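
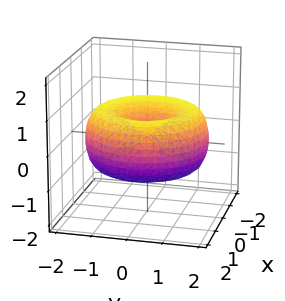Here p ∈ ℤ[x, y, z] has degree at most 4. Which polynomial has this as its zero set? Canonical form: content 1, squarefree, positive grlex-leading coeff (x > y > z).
1. Degree: the shape is more complex than any degree-3 surface, so deg p = 4.
2. Symmetry: the z-axis is an axis of rotation, so x and y enter only as x² + y².
3. Observable constraints: a circular section at z = 0 has radius between 1 and 2; one y-axis crossing is at y = 0; it crosses the z-axis at the gridline z = 0; it meets the x-axis at x = 0 (among the integer gridlines).
4. These observations pin down the coefficients.

x^4 + 2*x^2*y^2 + y^4 - 3*x^2 - 3*y^2 + 3*z^2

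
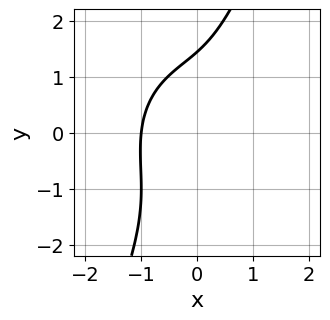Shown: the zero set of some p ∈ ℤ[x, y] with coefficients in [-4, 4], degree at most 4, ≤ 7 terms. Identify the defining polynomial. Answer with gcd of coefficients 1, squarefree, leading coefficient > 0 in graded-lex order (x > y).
1. Degree: no degree-2 curve has this shape, so deg p = 3.
2. Reading off the gridlines: it meets the x-axis at x = -1 (among the integer gridlines).
3. Together with the visible shape, these determine p as stated.

3*x^3 + 2*x*y^2 - y^3 + x*y + 3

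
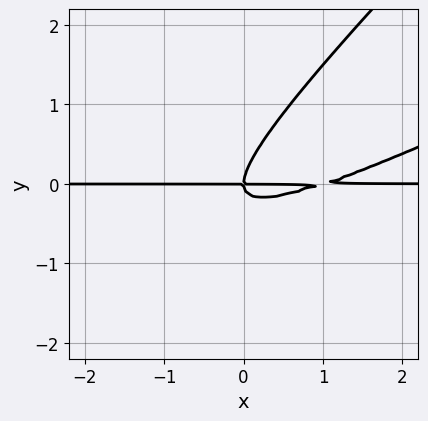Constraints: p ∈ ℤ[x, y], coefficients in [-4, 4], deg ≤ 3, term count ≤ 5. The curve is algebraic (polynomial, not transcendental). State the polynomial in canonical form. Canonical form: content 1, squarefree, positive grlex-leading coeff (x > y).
The degree is 3 — no degree-2 curve has this shape.
Observable constraints: the visible x-axis segment lies entirely on the curve; one y-axis crossing is at y = 0.
Matching integer coefficients to the picture gives p.

x^2*y - 3*x*y^2 + 2*y^3 - x*y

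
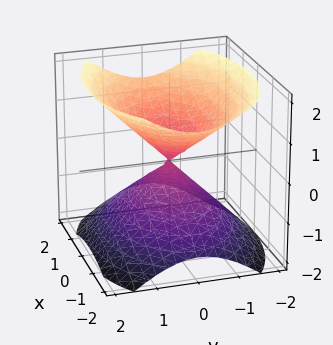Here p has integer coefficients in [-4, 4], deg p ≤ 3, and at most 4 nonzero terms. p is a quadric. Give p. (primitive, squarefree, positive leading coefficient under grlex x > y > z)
x^2 + 2*y^2 - 2*z^2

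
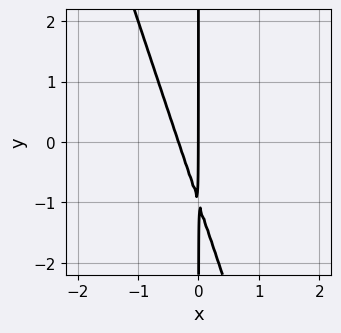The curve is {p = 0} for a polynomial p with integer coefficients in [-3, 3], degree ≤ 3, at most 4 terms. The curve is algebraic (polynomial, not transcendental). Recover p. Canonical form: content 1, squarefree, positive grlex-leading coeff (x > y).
3*x^2 + x*y + x

1. deg p = 2.
2. From the axis intercepts and sections: the visible y-axis segment lies entirely on the curve; one x-axis crossing is at x = 0.
3. Matching integer coefficients to the picture gives p.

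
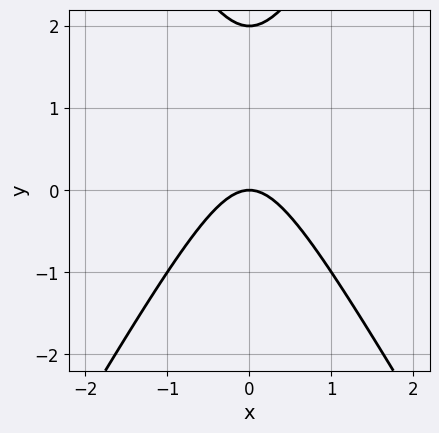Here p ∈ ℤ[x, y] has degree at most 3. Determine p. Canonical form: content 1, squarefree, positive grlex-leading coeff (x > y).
3*x^2 - y^2 + 2*y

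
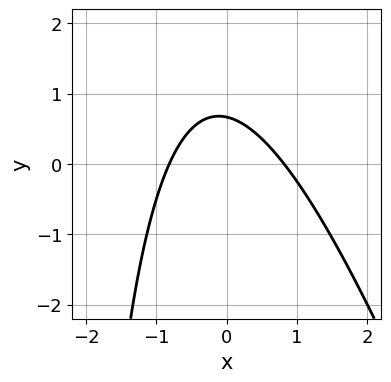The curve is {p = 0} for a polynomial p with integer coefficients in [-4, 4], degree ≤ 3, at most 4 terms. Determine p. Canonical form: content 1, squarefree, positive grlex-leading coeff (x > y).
(a) deg p = 2. A generic line meets the curve in up to 2 points.
(b) Putting this together gives p.

3*x^2 + x*y + 3*y - 2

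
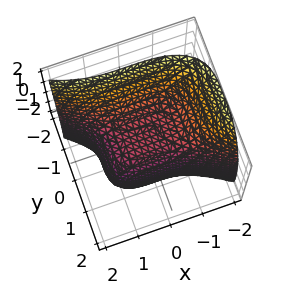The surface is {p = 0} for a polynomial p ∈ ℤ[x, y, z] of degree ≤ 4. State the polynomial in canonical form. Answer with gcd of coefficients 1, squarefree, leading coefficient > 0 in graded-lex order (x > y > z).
x^3 + 3*y^3 + z^2 + 3*z

1. deg p = 3. The shape is more complex than any degree-2 surface.
2. From the axis intercepts and sections: it crosses the x-axis at the gridline x = 0; it meets the z-axis at z = 0 (among the integer gridlines).
3. Putting this together gives p.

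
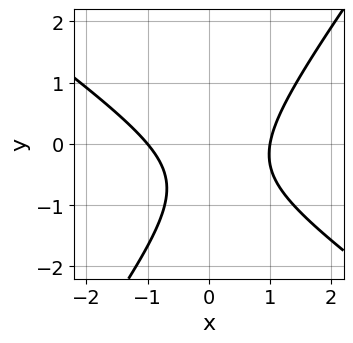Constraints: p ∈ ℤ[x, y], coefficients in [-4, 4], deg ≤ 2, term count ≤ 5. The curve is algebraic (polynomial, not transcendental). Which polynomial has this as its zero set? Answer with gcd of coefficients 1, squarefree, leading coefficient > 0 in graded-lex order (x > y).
3*x^2 + 2*x*y - 3*y^2 - 3*y - 3

1. Degree: a generic line meets the curve in up to 2 points, so deg p = 2.
2. From the visible intercepts: among the integer gridlines, it crosses the x-axis at x ∈ {-1, 1}; no y-intercept at any integer in the box.
3. The integer polynomial consistent with all of this is the stated p.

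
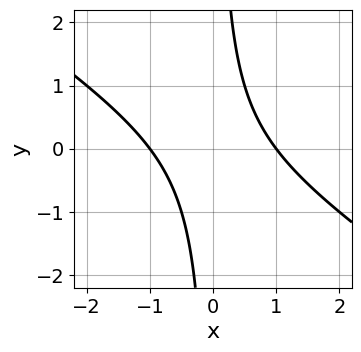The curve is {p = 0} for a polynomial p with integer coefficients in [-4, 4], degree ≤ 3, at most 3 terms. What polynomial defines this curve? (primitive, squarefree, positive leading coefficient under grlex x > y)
2*x^2 + 3*x*y - 2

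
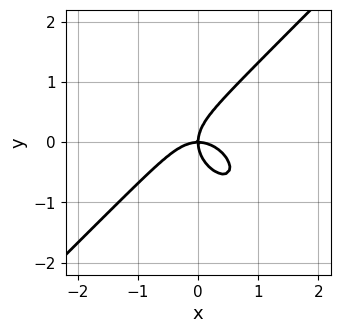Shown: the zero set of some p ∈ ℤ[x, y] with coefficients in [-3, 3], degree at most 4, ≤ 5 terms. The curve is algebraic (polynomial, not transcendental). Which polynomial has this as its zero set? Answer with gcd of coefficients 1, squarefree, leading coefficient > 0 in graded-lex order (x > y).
x^3 - y^3 + x*y

1. Degree: a generic line meets the curve in up to 3 points, so deg p = 3.
2. Checking where it meets the axes: it meets the x-axis at x = 0 (among the integer gridlines); it crosses the y-axis at the gridline y = 0.
3. These observations pin down the coefficients.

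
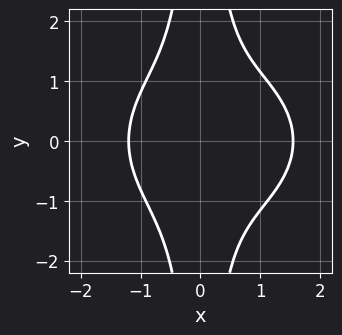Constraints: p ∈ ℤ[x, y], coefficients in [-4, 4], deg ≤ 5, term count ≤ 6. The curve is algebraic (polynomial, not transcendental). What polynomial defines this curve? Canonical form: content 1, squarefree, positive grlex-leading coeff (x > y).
2*x^4 + 3*x^2*y^2 - x^3 - 2*x^2 - 3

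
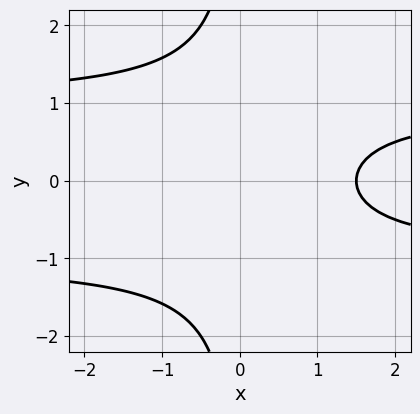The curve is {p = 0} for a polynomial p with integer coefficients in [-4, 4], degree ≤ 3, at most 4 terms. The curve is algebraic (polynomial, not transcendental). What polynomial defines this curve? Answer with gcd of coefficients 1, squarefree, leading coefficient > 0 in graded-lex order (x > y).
2*x*y^2 - 2*x + 3

(a) deg p = 3. A generic line meets the curve in up to 3 points.
(b) Symmetries: it's symmetric under y → −y, forcing even powers of y.
(c) Observable constraints: the curve avoids every integer y-axis point in the box.
(d) Putting this together gives p.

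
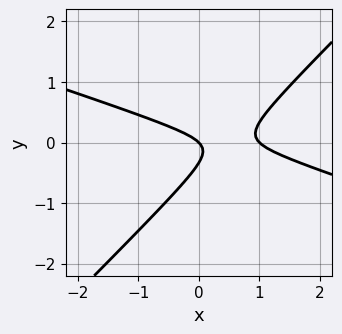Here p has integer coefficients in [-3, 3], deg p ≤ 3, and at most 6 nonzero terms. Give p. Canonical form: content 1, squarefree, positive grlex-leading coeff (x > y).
x^2 + 2*x*y - 3*y^2 - x - y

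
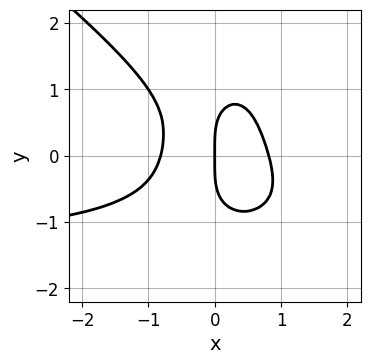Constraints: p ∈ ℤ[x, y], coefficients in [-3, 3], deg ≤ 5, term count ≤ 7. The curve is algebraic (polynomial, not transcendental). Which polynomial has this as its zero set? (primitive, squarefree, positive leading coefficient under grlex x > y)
2*x^3*y + 2*x^2*y^2 + y^4 + 3*x^3 - 2*x

1. Degree: a generic line meets the curve in up to 4 points, so deg p = 4.
2. From the axis intercepts and sections: it crosses the y-axis at the gridline y = 0; it crosses the x-axis at the gridline x = 0.
3. Putting this together gives p.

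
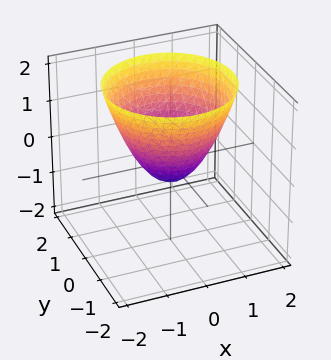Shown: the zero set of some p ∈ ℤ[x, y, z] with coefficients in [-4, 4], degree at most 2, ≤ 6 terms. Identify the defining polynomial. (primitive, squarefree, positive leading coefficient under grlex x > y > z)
First, the degree is 2 — a generic line meets the surface in up to 2 points.
Next, by symmetry, every cross-section ⟂ z is a circle, so x, y appear only via x² + y².
Next, against the integer gridlines: a circular section at z = 2 has radius between 1 and 2.
Finally, assembling these constraints gives the stated polynomial.

2*x^2 + 2*y^2 - 2*z - 1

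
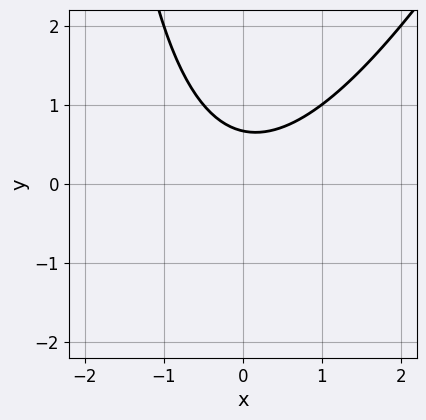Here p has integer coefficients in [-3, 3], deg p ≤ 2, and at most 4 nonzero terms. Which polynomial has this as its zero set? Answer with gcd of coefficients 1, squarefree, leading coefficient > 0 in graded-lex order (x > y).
(a) deg p = 2.
(b) Checking where it meets the axes: no x-intercept at any integer in the box.
(c) Putting this together gives p.

2*x^2 - x*y - 3*y + 2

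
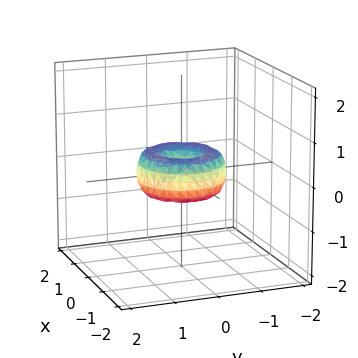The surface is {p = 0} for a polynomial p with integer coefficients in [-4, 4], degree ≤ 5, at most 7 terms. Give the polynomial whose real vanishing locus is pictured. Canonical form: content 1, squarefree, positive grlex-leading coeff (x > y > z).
x^4 + 2*x^2*y^2 + y^4 - x^2 - y^2 + z^2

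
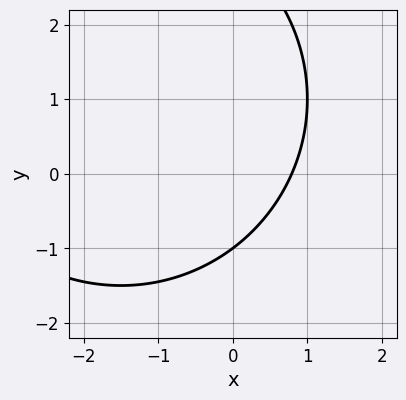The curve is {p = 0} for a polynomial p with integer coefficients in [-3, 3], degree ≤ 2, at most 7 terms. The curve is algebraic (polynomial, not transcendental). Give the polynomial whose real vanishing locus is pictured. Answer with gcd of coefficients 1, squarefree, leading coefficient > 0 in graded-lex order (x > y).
x^2 + y^2 + 3*x - 2*y - 3

First, the degree is 2 — a generic line meets the curve in up to 2 points.
Next, from the visible intercepts: one y-axis crossing is at y = -1.
Finally, solving for integer coefficients yields p as stated.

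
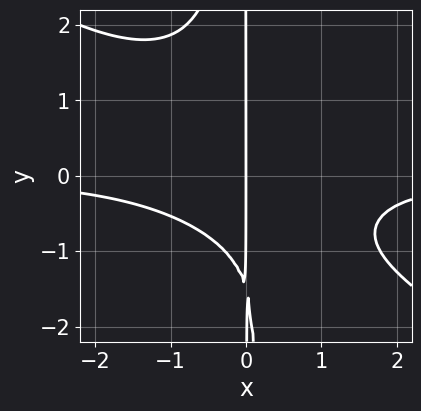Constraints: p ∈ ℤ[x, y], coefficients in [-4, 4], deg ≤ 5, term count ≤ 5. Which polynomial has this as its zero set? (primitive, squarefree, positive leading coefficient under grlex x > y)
First, degree: a generic line meets the curve in up to 4 points, so deg p = 4.
Then, observable constraints: the visible y-axis segment lies entirely on the curve; it crosses the x-axis at the gridline x = 0.
Finally, solving for integer coefficients yields p as stated.

2*x^3*y + 3*x^2*y^2 + 2*x*y + 3*x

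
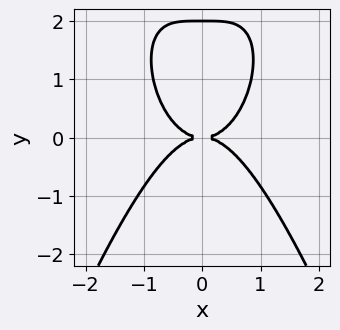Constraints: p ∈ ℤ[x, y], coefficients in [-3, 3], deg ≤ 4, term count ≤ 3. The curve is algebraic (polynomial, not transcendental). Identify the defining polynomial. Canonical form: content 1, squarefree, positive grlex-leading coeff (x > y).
2*x^4 + y^3 - 2*y^2

deg p = 4. A generic line meets the curve in up to 4 points.
Symmetries: mirror symmetry x ↦ −x ⇒ only even powers of x.
Against the integer gridlines: one x-axis crossing is at x = 0; the y-axis gridline crossings are at y ∈ {0, 2}.
Putting this together gives p.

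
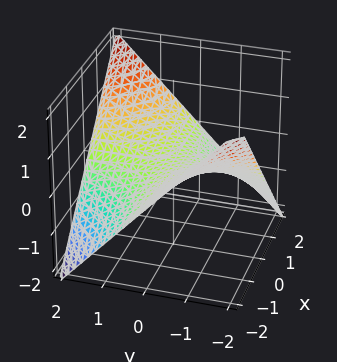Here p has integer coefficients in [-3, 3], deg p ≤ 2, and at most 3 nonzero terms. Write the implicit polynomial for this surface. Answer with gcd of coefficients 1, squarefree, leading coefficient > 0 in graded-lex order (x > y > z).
deg p = 2.
Reading off the gridlines: every point of the y-axis in the box is on the surface; every point of the x-axis in the box is on the surface; one z-axis crossing is at z = 0.
Solving for integer coefficients yields p as stated.

x*y - 2*z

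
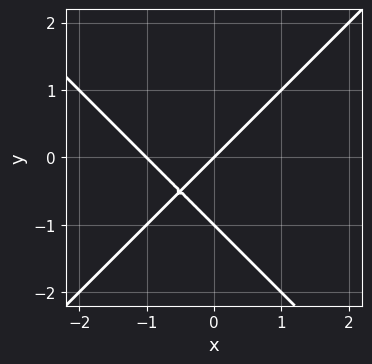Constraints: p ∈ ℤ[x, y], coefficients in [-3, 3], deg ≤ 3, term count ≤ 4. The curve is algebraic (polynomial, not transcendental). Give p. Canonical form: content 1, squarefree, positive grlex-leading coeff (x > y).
x^2 - y^2 + x - y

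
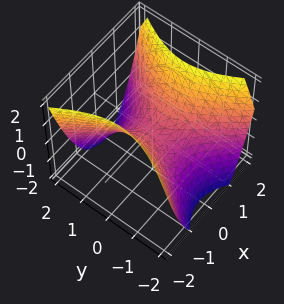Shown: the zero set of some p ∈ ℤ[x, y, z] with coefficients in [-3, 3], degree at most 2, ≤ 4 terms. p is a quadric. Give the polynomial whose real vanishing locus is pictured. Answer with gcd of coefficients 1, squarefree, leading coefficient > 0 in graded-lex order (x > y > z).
3*x^2 - 2*y^2 - 3*z

(a) Degree: a hyperbolic paraboloid; a quadric, so deg p = 2.
(b) Symmetries: it's symmetric under y → −y, forcing even powers of y; it's symmetric under x → −x, forcing even powers of x.
(c) Checking where it meets the axes: one x-axis crossing is at x = 0; it crosses the z-axis at the gridline z = 0.
(d) Matching integer coefficients to the picture gives p.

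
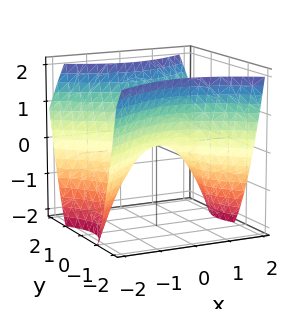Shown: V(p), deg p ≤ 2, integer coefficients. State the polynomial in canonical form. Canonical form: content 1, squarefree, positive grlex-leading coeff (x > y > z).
(a) Degree: a saddle surface; a quadric, so deg p = 2.
(b) Symmetries: the x ↦ −x reflection is a symmetry, so x appears only in even powers; mirror symmetry y ↦ −y ⇒ only even powers of y.
(c) Checking where it meets the axes: it meets the z-axis at z = 0 (among the integer gridlines); it meets the x-axis at x = 0 (among the integer gridlines).
(d) Matching integer coefficients to the picture gives p.

2*x^2 - 3*y^2 + 3*z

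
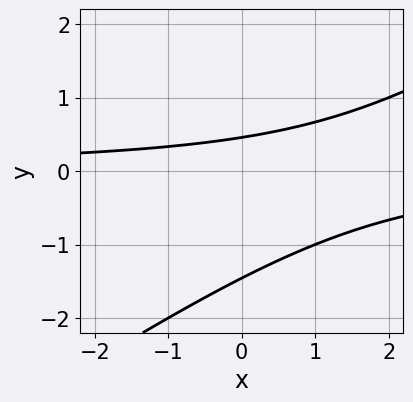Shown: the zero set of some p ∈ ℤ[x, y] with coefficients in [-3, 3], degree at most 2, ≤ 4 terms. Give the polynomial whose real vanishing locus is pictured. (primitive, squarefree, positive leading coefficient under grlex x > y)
2*x*y - 3*y^2 - 3*y + 2

deg p = 2. No degree-1 curve has this shape.
Reading off the gridlines: it misses every integer gridline on the x-axis.
The integer polynomial consistent with all of this is the stated p.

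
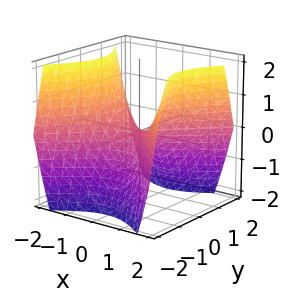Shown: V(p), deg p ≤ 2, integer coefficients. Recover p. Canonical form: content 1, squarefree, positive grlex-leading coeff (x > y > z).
x^2 - y^2 - z

First, the degree is 2 — a saddle surface; a quadric.
Next, symmetries: mirror symmetry y ↦ −y ⇒ only even powers of y; the x ↦ −x reflection is a symmetry, so x appears only in even powers.
Next, observable constraints: it meets the z-axis at z = 0 (among the integer gridlines); it crosses the y-axis at the gridline y = 0; it crosses the x-axis at the gridline x = 0.
Finally, together with the visible shape, these determine p as stated.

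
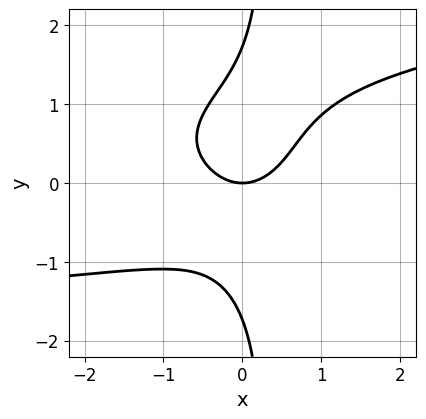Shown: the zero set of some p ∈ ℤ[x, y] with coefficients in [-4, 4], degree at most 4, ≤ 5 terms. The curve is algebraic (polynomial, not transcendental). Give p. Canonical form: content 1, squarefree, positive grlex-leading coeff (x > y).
The degree is 4 — a generic line meets the curve in up to 4 points.
Against the integer gridlines: one x-axis crossing is at x = 0; it meets the y-axis at y = 0 (among the integer gridlines).
Together with the visible shape, these determine p as stated.

3*x*y^3 - x^2*y - y^3 - 3*x^2 + 3*y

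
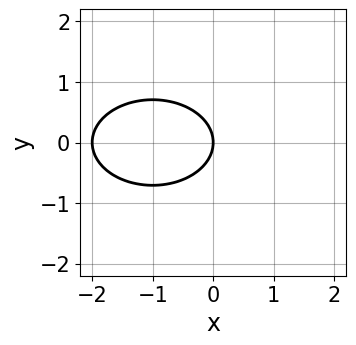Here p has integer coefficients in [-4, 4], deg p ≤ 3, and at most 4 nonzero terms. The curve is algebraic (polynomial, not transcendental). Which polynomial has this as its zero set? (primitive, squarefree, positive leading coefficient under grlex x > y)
x^2 + 2*y^2 + 2*x

(a) The degree is 2 — no degree-1 curve has this shape.
(b) Symmetries: mirror symmetry y ↦ −y ⇒ only even powers of y.
(c) Observable constraints: the x-axis gridline crossings are at x ∈ {-2, 0}; one y-axis crossing is at y = 0.
(d) Solving for integer coefficients yields p as stated.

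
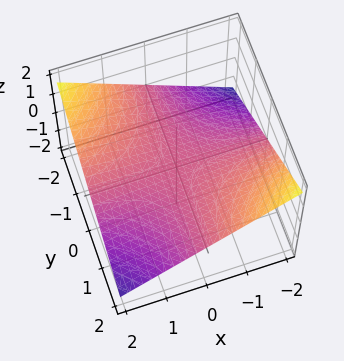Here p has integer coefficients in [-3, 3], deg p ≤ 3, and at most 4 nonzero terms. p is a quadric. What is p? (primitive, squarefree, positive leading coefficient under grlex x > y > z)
x*y + 3*z

The degree is 2 — a saddle surface; a quadric.
Against the integer gridlines: every point of the y-axis in the box is on the surface; every point of the x-axis in the box is on the surface; one z-axis crossing is at z = 0.
The integer polynomial consistent with all of this is the stated p.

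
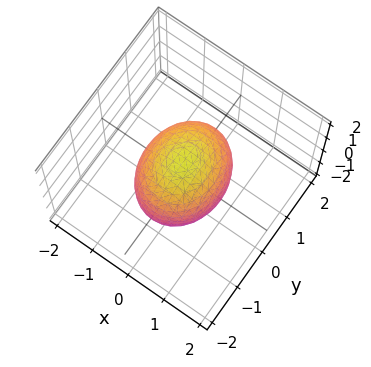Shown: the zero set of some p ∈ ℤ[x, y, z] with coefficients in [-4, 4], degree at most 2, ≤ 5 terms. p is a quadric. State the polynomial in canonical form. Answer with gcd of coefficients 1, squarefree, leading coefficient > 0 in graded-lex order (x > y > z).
First, deg p = 2. Bounded and convex; a quadric.
Then, symmetries: mirror symmetry x ↦ −x ⇒ only even powers of x; mirror symmetry z ↦ −z ⇒ only even powers of z; mirror symmetry y ↦ −y ⇒ only even powers of y.
Then, reading off the gridlines: among the integer gridlines, it crosses the x-axis at x ∈ {-1, 1}.
Finally, matching integer coefficients to the picture gives p.

3*x^2 + 2*y^2 + 2*z^2 - 3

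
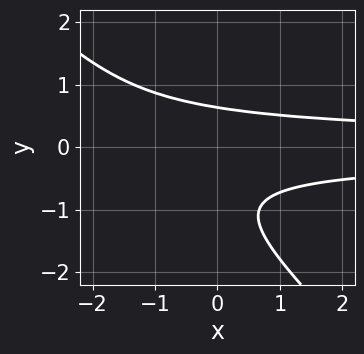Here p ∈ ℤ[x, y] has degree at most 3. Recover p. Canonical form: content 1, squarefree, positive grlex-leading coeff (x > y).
First, deg p = 3. A generic line meets the curve in up to 3 points.
Then, from the axis intercepts and sections: the curve avoids every integer x-axis point in the box.
Finally, matching integer coefficients to the picture gives p.

3*x*y^2 + 3*y^3 + 3*y^2 - 2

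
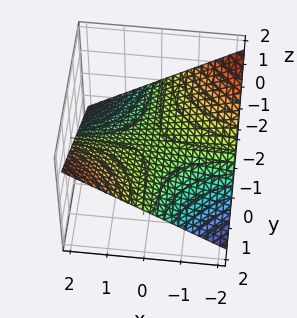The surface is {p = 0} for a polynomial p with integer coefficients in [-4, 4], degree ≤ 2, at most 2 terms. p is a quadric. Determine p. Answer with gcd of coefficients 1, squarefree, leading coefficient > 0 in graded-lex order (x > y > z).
First, degree: a hyperbolic paraboloid; a quadric, so deg p = 2.
Next, checking where it meets the axes: it meets the z-axis at z = 0 (among the integer gridlines); the visible x-axis segment lies entirely on the surface; the visible y-axis segment lies entirely on the surface.
Finally, solving for integer coefficients yields p as stated.

x*y - 3*z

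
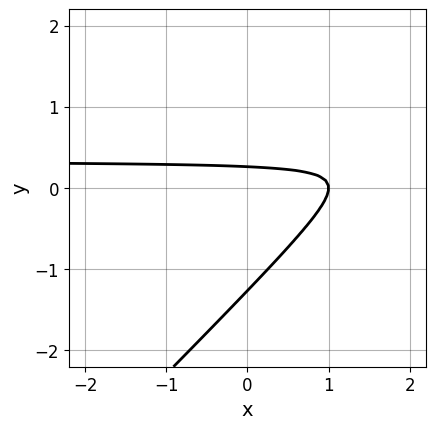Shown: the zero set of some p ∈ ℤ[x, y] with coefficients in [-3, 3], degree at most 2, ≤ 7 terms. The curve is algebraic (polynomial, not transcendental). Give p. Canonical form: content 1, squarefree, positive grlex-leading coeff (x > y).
1. Degree: the shape is more complex than any degree-1 curve, so deg p = 2.
2. Observable constraints: it meets the x-axis at x = 1 (among the integer gridlines).
3. Putting this together gives p.

3*x*y - 3*y^2 - x - 3*y + 1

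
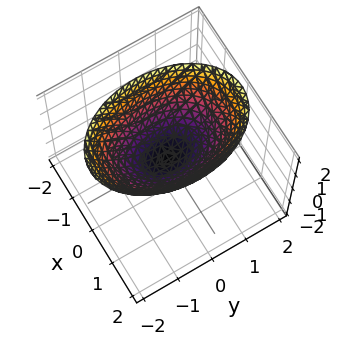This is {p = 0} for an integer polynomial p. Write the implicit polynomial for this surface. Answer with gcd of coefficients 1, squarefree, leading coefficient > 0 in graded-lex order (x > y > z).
2*x^2 + y^2 - 2*z

1. Degree: a paraboloid; a quadric, so deg p = 2.
2. Symmetries: the x ↦ −x reflection is a symmetry, so x appears only in even powers; mirror symmetry y ↦ −y ⇒ only even powers of y.
3. Against the integer gridlines: it crosses the x-axis at the gridline x = 0; it meets the z-axis at z = 0 (among the integer gridlines); one y-axis crossing is at y = 0.
4. Together with the visible shape, these determine p as stated.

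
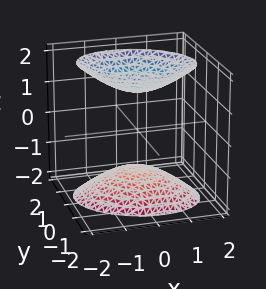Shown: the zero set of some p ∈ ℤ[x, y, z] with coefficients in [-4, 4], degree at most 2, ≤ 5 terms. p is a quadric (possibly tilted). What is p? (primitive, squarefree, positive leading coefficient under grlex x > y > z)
First, there are 2 components. They look like related sheets of one shape, so recover p as a whole.
Next, the degree is 2 — no degree-1 surface has this shape.
Then, against the integer gridlines: no y-intercept at any integer in the box; it misses every integer gridline on the x-axis.
Finally, these observations pin down the coefficients.

2*x^2 + x*y + 3*y^2 - 2*z^2 + 3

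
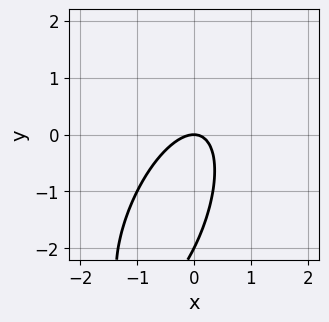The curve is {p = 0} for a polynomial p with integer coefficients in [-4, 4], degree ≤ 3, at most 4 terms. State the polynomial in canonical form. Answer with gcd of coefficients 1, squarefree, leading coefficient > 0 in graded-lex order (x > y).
First, the degree is 2 — no degree-1 curve has this shape.
Then, reading off the gridlines: it meets the x-axis at x = 0 (among the integer gridlines); among the integer gridlines, it crosses the y-axis at y ∈ {-2, 0}.
Finally, solving for integer coefficients yields p as stated.

3*x^2 - 2*x*y + y^2 + 2*y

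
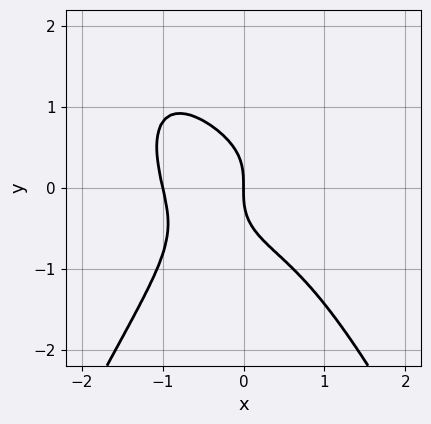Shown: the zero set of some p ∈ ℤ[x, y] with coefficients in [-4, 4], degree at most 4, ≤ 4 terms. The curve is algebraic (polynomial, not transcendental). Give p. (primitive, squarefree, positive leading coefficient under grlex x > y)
(a) The degree is 4 — a generic line meets the curve in up to 4 points.
(b) From the axis intercepts and sections: it crosses the y-axis at the gridline y = 0; among the integer gridlines, it crosses the x-axis at x ∈ {-1, 0}.
(c) Together with the visible shape, these determine p as stated.

3*x^4 - 2*x^2*y + 3*y^3 + 3*x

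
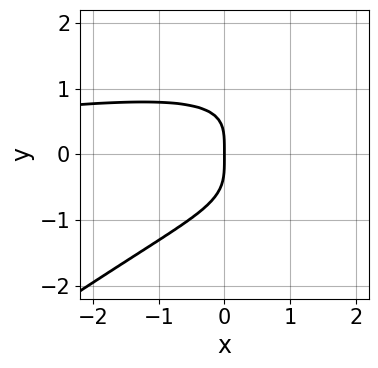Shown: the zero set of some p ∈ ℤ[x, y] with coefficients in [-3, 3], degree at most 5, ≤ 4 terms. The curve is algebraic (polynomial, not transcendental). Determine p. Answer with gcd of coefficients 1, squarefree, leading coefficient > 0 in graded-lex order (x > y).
2*x*y^3 - 3*y^4 - x^2*y - 3*x

Degree: the shape is more complex than any degree-3 curve, so deg p = 4.
Reading off the gridlines: it meets the x-axis at x = 0 (among the integer gridlines); it crosses the y-axis at the gridline y = 0.
Solving for integer coefficients yields p as stated.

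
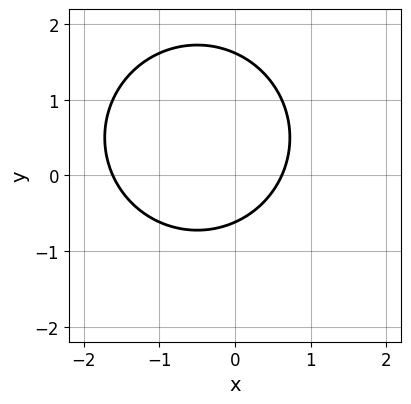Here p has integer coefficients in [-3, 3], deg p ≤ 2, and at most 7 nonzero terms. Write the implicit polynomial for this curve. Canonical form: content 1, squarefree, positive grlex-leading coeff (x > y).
x^2 + y^2 + x - y - 1

Degree: the shape is more complex than any degree-1 curve, so deg p = 2.
Putting this together gives p.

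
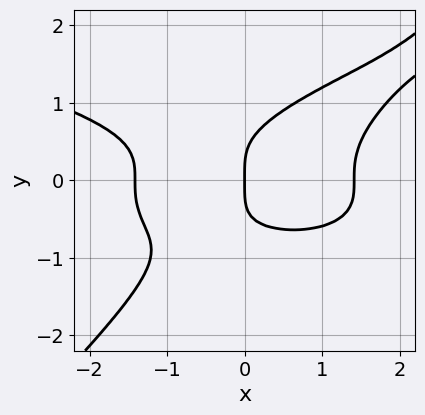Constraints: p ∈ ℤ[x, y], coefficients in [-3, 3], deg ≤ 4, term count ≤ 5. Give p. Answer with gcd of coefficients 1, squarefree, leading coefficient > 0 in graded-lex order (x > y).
First, degree: a generic line meets the curve in up to 4 points, so deg p = 4.
Then, from the axis intercepts and sections: it crosses the x-axis at the gridline x = 0; one y-axis crossing is at y = 0.
Finally, these observations pin down the coefficients.

3*x*y^3 - 3*y^4 - x^3 + 2*x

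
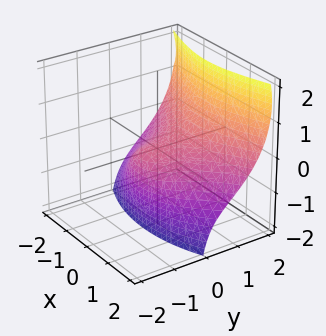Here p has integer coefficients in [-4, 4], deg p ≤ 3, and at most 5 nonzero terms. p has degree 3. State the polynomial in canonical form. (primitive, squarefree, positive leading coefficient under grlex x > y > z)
y^3 + y*z^2 - x^2 - 2*y*z - 2*z

First, deg p = 3.
Next, checking where it meets the axes: it meets the z-axis at z = 0 (among the integer gridlines); it meets the x-axis at x = 0 (among the integer gridlines); it crosses the y-axis at the gridline y = 0.
Finally, solving for integer coefficients yields p as stated.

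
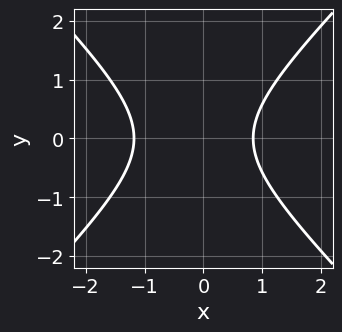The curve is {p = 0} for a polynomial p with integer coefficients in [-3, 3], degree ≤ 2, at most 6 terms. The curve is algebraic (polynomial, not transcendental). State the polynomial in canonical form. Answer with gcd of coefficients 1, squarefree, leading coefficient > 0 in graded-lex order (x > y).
First, degree: no degree-1 curve has this shape, so deg p = 2.
Then, symmetries: the y ↦ −y reflection is a symmetry, so y appears only in even powers.
Then, against the integer gridlines: the curve avoids every integer y-axis point in the box.
Finally, putting this together gives p.

3*x^2 - 3*y^2 + x - 3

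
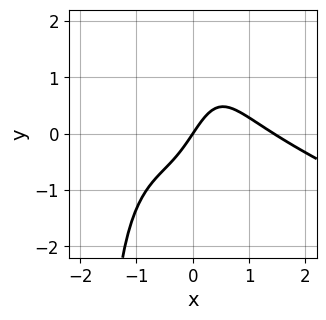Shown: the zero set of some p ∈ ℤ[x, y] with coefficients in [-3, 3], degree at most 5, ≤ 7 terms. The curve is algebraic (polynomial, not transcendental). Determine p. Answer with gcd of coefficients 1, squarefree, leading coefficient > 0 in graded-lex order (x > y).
(a) deg p = 4. A generic line meets the curve in up to 4 points.
(b) Reading off the gridlines: it meets the y-axis at y = 0 (among the integer gridlines); it crosses the x-axis at the gridline x = 0.
(c) Fitting integer coefficients to these (and the overall shape) gives p.

x^4 + 2*x^3*y + 3*x^2*y - 3*x + 2*y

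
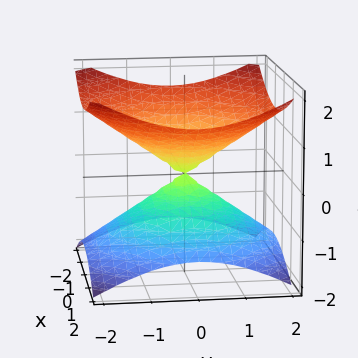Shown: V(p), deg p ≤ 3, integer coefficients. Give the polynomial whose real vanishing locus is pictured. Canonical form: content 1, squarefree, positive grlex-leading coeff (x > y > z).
x^2 + y^2 - 2*z^2

First, the degree is 2 — two nappes meeting at a single point; a quadric.
Then, symmetries: the z-axis is an axis of rotation, so x and y enter only as x² + y²; the z ↦ −z reflection is a symmetry, so z appears only in even powers.
Then, observable constraints: one y-axis crossing is at y = 0; a circular section at z = 1 has radius between 1 and 2.
Finally, solving for integer coefficients yields p as stated.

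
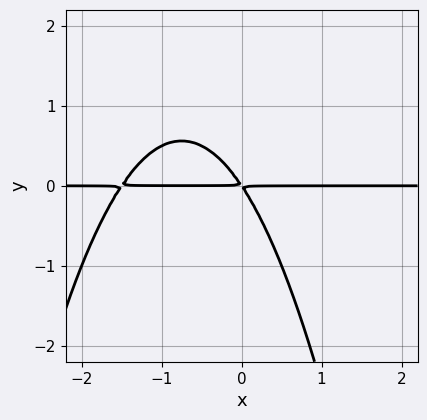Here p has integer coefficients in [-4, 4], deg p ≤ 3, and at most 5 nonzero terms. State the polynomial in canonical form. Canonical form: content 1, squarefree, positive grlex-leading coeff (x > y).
2*x^2*y + 3*x*y + 2*y^2

First, the degree is 3 — a generic line meets the curve in up to 3 points.
Then, from the visible intercepts: the visible x-axis segment lies entirely on the curve.
Finally, fitting integer coefficients to these (and the overall shape) gives p.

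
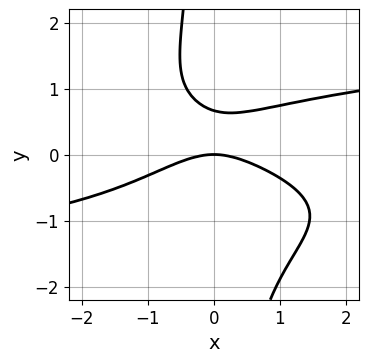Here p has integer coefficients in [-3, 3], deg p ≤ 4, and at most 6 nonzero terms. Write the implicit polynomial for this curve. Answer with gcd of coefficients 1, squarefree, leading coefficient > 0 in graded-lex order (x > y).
2*x*y^3 - x^2 + 3*y^2 - 2*y

Degree: the shape is more complex than any degree-3 curve, so deg p = 4.
From the visible intercepts: it meets the x-axis at x = 0 (among the integer gridlines); it crosses the y-axis at the gridline y = 0.
These observations pin down the coefficients.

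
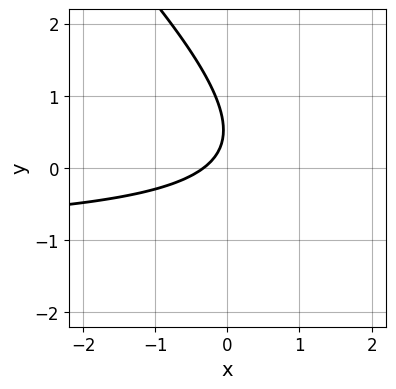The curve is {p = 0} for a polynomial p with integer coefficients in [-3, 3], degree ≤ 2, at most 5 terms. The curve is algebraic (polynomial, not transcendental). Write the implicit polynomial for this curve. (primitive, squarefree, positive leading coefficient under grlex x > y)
The degree is 2 — a generic line meets the curve in up to 2 points.
Observable constraints: it misses every integer gridline on the y-axis.
Together with the visible shape, these determine p as stated.

3*x*y + 3*y^2 + 3*x - 3*y + 1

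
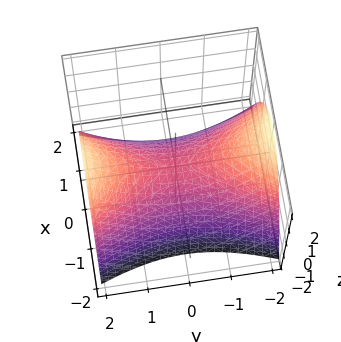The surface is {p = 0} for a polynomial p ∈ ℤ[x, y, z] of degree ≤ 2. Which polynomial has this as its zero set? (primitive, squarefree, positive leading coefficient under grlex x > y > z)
3*x^2 - y^2 + 3*z

1. The degree is 2 — a saddle surface; a quadric.
2. Symmetries: it's symmetric under x → −x, forcing even powers of x; it's symmetric under y → −y, forcing even powers of y.
3. Checking where it meets the axes: it crosses the y-axis at the gridline y = 0; it meets the z-axis at z = 0 (among the integer gridlines); it crosses the x-axis at the gridline x = 0.
4. The integer polynomial consistent with all of this is the stated p.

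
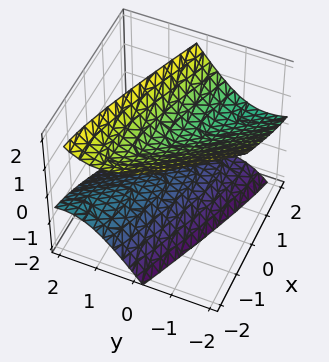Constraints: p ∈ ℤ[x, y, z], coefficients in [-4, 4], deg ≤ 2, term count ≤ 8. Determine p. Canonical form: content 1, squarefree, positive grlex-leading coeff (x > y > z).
x^2 + 3*x*y + 2*y^2 + 2*y*z - 2*z^2 + 2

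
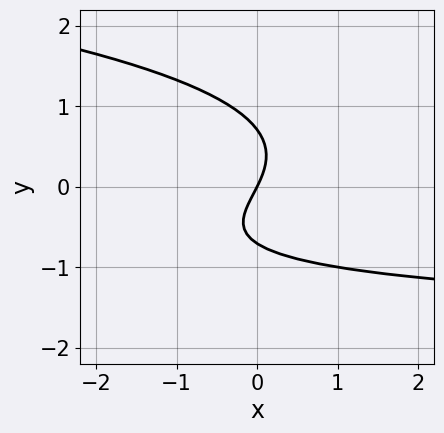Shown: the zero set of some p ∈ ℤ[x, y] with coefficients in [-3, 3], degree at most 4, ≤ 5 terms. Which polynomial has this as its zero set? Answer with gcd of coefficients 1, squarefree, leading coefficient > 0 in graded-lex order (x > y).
2*y^3 + x*y + 2*x - y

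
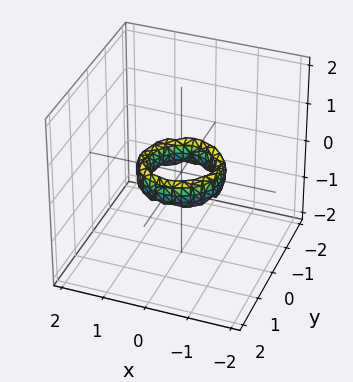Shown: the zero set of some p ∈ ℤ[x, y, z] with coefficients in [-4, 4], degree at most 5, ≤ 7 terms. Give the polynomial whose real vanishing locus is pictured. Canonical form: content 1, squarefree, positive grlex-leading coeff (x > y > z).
2*x^4 + 4*x^2*y^2 + 2*y^4 - 3*x^2 - 3*y^2 + z^2 + 1

First, degree: no degree-3 surface has this shape, so deg p = 4.
Then, by symmetry, the z-axis is an axis of rotation, so x and y enter only as x² + y².
Then, against the integer gridlines: the x-axis gridline crossings are at x ∈ {-1, 1}; a circular section at z = 0 has radius between 0 and 1; the y-axis gridline crossings are at y ∈ {-1, 1}.
Finally, assembling these constraints gives the stated polynomial.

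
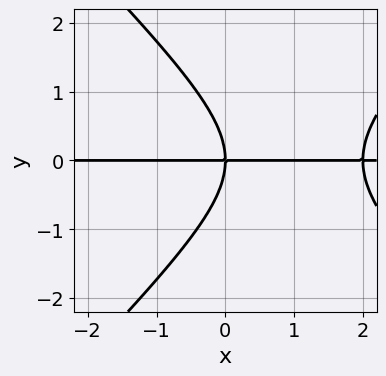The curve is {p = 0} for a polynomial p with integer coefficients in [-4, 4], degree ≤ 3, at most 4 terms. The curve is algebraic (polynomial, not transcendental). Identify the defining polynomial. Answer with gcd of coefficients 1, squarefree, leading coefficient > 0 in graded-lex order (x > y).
(a) Degree: the shape is more complex than any degree-2 curve, so deg p = 3.
(b) From the axis intercepts and sections: it crosses the y-axis at the gridline y = 0; the visible x-axis segment lies entirely on the curve.
(c) Matching integer coefficients to the picture gives p.

x^2*y - y^3 - 2*x*y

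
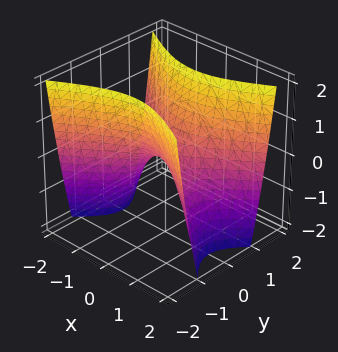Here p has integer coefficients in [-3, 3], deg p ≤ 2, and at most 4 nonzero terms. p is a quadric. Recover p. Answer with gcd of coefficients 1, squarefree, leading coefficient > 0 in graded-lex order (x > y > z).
(a) deg p = 2. A saddle surface; a quadric.
(b) Symmetries: the y ↦ −y reflection is a symmetry, so y appears only in even powers; the x ↦ −x reflection is a symmetry, so x appears only in even powers.
(c) Observable constraints: one x-axis crossing is at x = 0; it crosses the z-axis at the gridline z = 0.
(d) Solving for integer coefficients yields p as stated.

x^2 - 2*y^2 + z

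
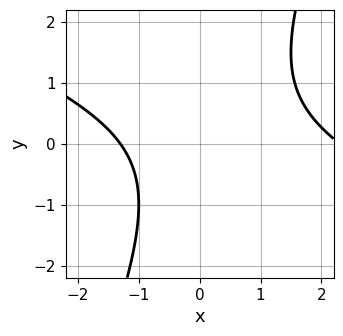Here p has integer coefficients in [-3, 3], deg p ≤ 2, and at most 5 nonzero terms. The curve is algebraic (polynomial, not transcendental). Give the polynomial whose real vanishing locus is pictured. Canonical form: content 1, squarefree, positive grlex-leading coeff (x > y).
x^2 + 2*x*y - y^2 - x - 3

First, degree: the shape is more complex than any degree-1 curve, so deg p = 2.
Then, against the integer gridlines: the curve avoids every integer y-axis point in the box.
Finally, the integer polynomial consistent with all of this is the stated p.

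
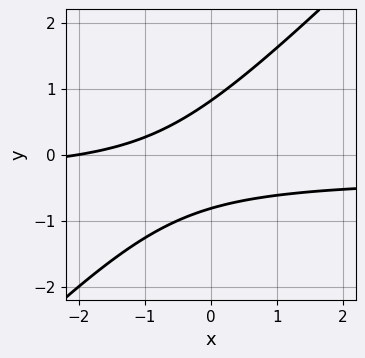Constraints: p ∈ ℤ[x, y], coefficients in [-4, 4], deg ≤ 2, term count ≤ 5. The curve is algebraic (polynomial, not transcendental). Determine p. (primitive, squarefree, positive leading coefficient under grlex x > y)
3*x*y - 3*y^2 + x + 2

(a) Degree: no degree-1 curve has this shape, so deg p = 2.
(b) Observable constraints: it crosses the x-axis at the gridline x = -2.
(c) Assembling these constraints gives the stated polynomial.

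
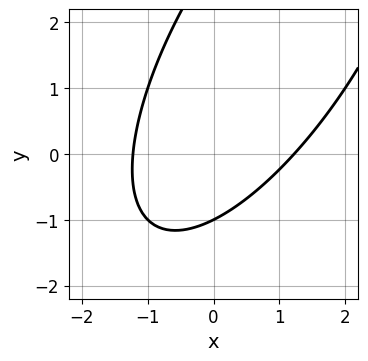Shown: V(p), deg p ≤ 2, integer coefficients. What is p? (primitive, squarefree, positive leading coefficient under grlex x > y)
(a) Degree: no degree-1 curve has this shape, so deg p = 2.
(b) Reading off the gridlines: it meets the y-axis at y = -1 (among the integer gridlines).
(c) Together with the visible shape, these determine p as stated.

2*x^2 - 2*x*y + y^2 - 2*y - 3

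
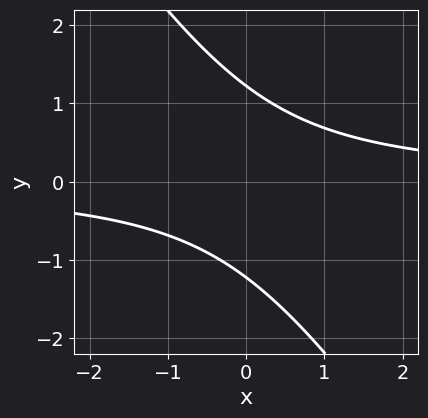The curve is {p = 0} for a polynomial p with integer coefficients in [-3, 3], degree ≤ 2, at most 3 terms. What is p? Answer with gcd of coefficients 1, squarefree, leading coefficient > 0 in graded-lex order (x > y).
3*x*y + 2*y^2 - 3

1. deg p = 2.
2. Reading off the gridlines: no x-intercept at any integer in the box.
3. Together with the visible shape, these determine p as stated.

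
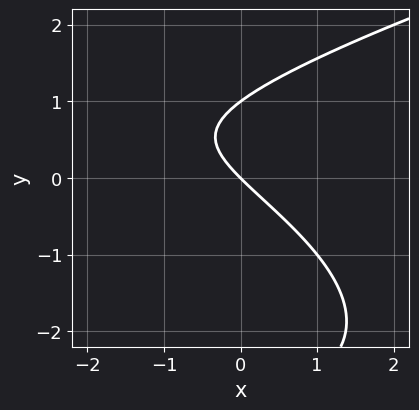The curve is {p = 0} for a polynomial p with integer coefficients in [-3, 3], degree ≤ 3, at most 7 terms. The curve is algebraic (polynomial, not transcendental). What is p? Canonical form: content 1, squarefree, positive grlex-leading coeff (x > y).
y^3 - x^2 + 2*y^2 - 3*x - 3*y

(a) deg p = 3.
(b) From the axis intercepts and sections: the y-axis gridline crossings are at y ∈ {0, 1}; it crosses the x-axis at the gridline x = 0.
(c) Fitting integer coefficients to these (and the overall shape) gives p.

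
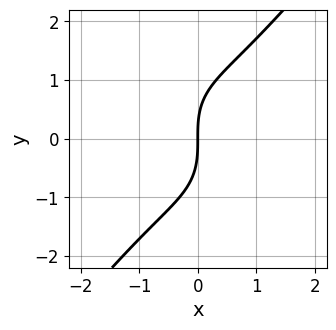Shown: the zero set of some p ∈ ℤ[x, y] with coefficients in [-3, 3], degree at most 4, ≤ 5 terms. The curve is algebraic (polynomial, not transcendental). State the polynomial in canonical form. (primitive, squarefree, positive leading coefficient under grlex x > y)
2*x^3 - y^3 + 3*x

Degree: no degree-2 curve has this shape, so deg p = 3.
From the axis intercepts and sections: it meets the x-axis at x = 0 (among the integer gridlines); it meets the y-axis at y = 0 (among the integer gridlines).
Putting this together gives p.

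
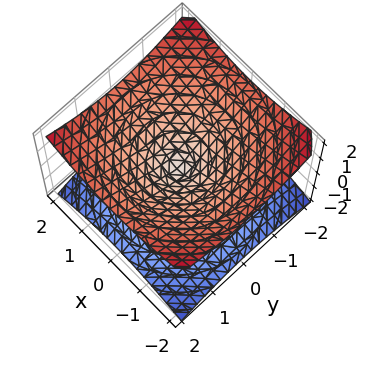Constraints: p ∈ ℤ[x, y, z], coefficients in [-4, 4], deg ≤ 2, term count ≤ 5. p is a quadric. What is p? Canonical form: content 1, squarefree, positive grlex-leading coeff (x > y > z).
x^2 + y^2 - 2*z^2

First, the degree is 2 — a double cone through the origin; a quadric.
Then, symmetry: the z-axis is an axis of rotation, so x and y enter only as x² + y²; the z ↦ −z reflection is a symmetry, so z appears only in even powers.
Next, from the visible intercepts: it meets the z-axis at z = 0 (among the integer gridlines); a circular section at z = 1 has radius between 1 and 2; it meets the y-axis at y = 0 (among the integer gridlines).
Finally, solving for integer coefficients yields p as stated.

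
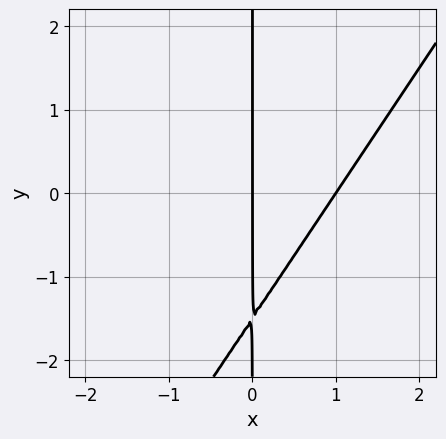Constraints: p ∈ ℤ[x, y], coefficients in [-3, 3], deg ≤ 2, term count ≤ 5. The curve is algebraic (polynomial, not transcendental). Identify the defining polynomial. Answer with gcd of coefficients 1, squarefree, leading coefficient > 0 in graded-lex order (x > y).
Degree: the shape is more complex than any degree-1 curve, so deg p = 2.
Checking where it meets the axes: among the integer gridlines, it crosses the x-axis at x ∈ {0, 1}; every point of the y-axis in the box is on the curve.
Together with the visible shape, these determine p as stated.

3*x^2 - 2*x*y - 3*x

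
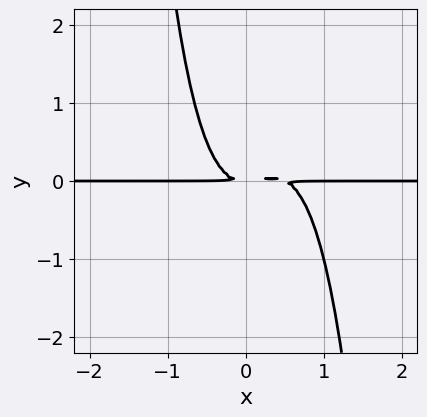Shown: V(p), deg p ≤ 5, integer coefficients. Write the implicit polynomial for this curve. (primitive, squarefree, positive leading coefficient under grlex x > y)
2*x^3*y - x^2*y + y^2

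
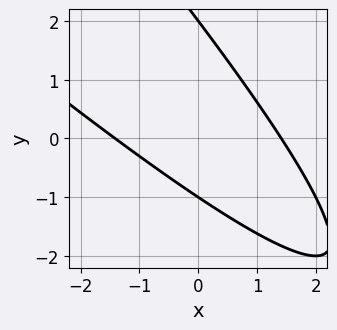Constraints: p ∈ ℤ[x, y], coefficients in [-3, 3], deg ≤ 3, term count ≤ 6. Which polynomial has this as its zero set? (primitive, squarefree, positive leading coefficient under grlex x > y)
First, deg p = 2. A generic line meets the curve in up to 2 points.
Then, reading off the gridlines: among the integer gridlines, it crosses the y-axis at y ∈ {-1, 2}.
Finally, matching integer coefficients to the picture gives p.

x^2 + 2*x*y + y^2 - y - 2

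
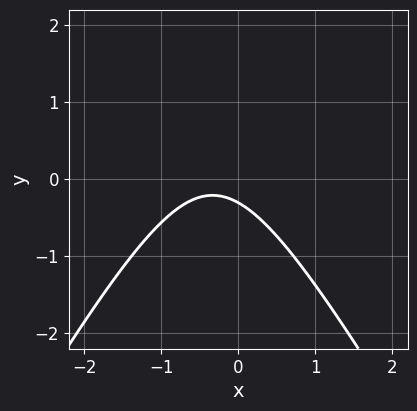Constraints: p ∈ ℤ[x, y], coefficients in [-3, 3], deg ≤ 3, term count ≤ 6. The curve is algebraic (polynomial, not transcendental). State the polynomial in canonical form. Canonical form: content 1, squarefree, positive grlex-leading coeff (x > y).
3*x^2 - y^2 + 2*x + 3*y + 1

1. Degree: the shape is more complex than any degree-1 curve, so deg p = 2.
2. Reading off the gridlines: it misses every integer gridline on the x-axis.
3. Fitting integer coefficients to these (and the overall shape) gives p.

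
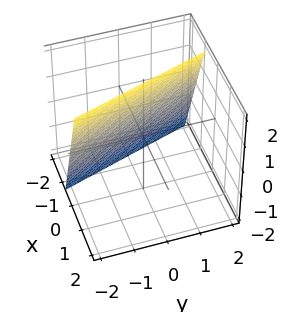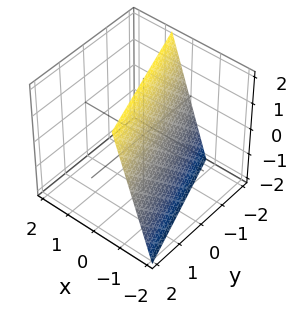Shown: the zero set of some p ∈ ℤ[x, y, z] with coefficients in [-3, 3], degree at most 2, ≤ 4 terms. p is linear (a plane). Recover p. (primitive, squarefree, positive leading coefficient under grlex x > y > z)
3*x + y - z + 2

(a) deg p = 1. Every cross-section is a straight line — this is a plane.
(b) Reading off the gridlines: it meets the y-axis at y = -2 (among the integer gridlines); one z-axis crossing is at z = 2.
(c) Putting this together gives p.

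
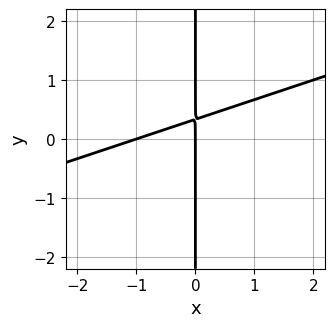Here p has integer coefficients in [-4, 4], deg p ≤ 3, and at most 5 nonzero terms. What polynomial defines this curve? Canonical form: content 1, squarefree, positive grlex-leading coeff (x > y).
(a) Degree: no degree-1 curve has this shape, so deg p = 2.
(b) Against the integer gridlines: the x-axis gridline crossings are at x ∈ {-1, 0}; every point of the y-axis in the box is on the curve.
(c) Putting this together gives p.

x^2 - 3*x*y + x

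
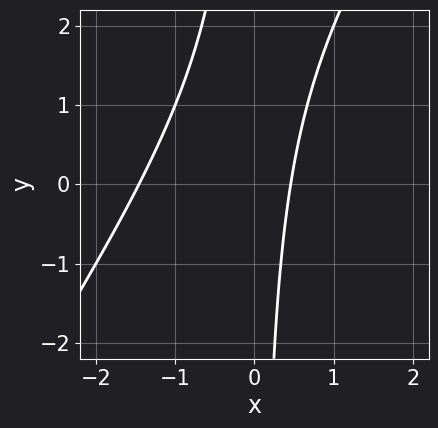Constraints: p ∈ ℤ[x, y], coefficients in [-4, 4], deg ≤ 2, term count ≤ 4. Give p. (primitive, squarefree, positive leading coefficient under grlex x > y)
3*x^2 - 2*x*y + 3*x - 2

(a) deg p = 2. No degree-1 curve has this shape.
(b) Reading off the gridlines: no y-intercept at any integer in the box.
(c) Matching integer coefficients to the picture gives p.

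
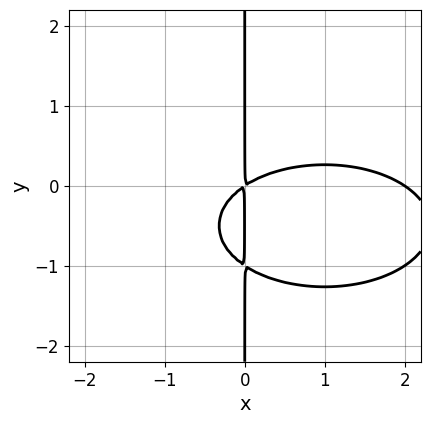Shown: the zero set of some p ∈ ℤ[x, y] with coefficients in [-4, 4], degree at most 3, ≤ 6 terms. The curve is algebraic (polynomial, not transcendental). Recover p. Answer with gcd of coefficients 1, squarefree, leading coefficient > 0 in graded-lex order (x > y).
(a) The degree is 3 — the shape is more complex than any degree-2 curve.
(b) Observable constraints: every point of the y-axis in the box is on the curve; it meets the x-axis at x = 2 (among the integer gridlines).
(c) Solving for integer coefficients yields p as stated.

x^3 + 3*x*y^2 - 2*x^2 + 3*x*y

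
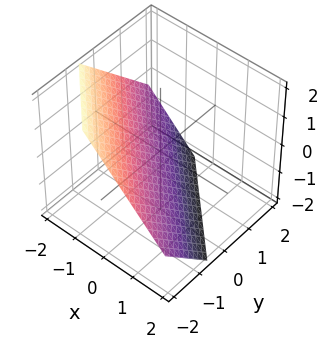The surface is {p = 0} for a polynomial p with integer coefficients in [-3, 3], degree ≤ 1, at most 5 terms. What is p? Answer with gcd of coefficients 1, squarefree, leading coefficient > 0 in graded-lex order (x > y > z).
(a) Degree: the surface is flat (a plane), so deg p = 1.
(b) Putting this together gives p.

3*x + 3*y + 3*z + 2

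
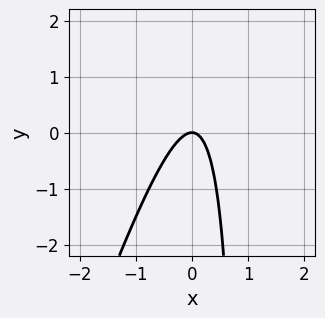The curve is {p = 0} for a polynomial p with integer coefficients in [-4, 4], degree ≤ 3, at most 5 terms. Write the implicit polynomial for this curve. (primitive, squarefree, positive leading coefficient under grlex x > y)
Degree: a generic line meets the curve in up to 2 points, so deg p = 2.
From the axis intercepts and sections: one x-axis crossing is at x = 0; it meets the y-axis at y = 0 (among the integer gridlines).
Solving for integer coefficients yields p as stated.

3*x^2 - x*y + y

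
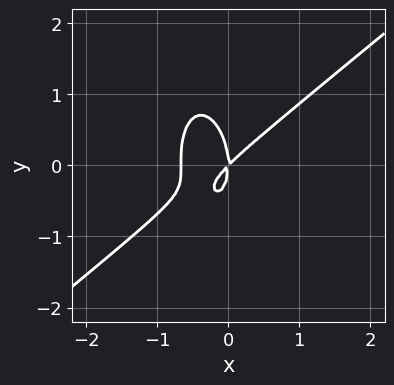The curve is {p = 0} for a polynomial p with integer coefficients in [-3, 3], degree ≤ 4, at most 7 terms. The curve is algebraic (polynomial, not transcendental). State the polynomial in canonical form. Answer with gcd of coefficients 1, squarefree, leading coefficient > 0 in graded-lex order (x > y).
3*x^3 - 3*x^2*y - y^3 + 2*x^2 - 2*x*y

First, deg p = 3.
Next, from the axis intercepts and sections: it crosses the x-axis at the gridline x = 0; it meets the y-axis at y = 0 (among the integer gridlines).
Finally, assembling these constraints gives the stated polynomial.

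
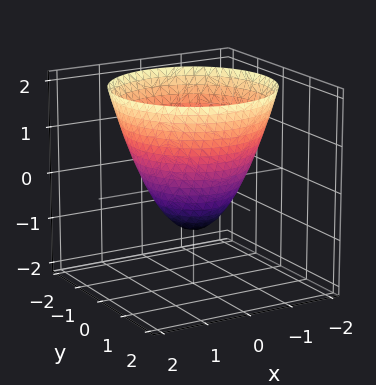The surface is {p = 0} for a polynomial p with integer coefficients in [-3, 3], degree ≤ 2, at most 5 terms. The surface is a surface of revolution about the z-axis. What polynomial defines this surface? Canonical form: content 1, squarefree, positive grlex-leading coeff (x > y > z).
x^2 + y^2 - z - 1

Degree: no degree-1 surface has this shape, so deg p = 2.
Symmetries: the surface is invariant under rotation about z: p = q(x² + y², z).
From the axis intercepts and sections: a circular section at z = 0 has radius exactly 1; among the integer gridlines, it crosses the x-axis at x ∈ {-1, 1}.
The integer polynomial consistent with all of this is the stated p. Check: (0, 0, -1) on the z-axis lies on the surface, and p(0, 0, -1) = 0. ✓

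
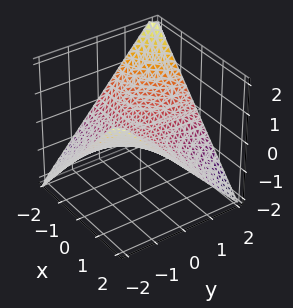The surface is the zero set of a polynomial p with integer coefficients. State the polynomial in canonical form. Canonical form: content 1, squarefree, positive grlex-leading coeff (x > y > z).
x*y + 2*z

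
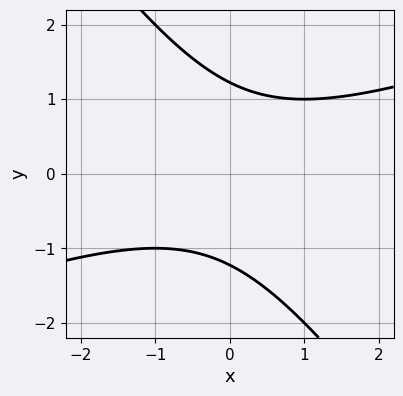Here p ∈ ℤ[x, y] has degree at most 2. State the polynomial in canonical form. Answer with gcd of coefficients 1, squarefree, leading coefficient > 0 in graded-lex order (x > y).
x^2 - 2*x*y - 2*y^2 + 3

deg p = 2. A generic line meets the curve in up to 2 points.
Checking where it meets the axes: it misses every integer gridline on the x-axis.
Putting this together gives p.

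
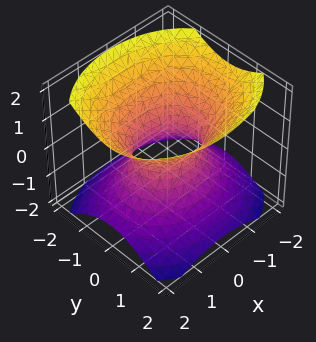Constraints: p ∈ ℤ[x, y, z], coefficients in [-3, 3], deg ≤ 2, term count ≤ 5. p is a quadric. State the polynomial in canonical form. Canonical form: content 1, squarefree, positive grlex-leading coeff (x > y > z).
2*x^2 + 3*y^2 - 3*z^2 - 2

1. Degree: an hourglass — one-sheet hyperboloid; a quadric, so deg p = 2.
2. Symmetries: mirror symmetry z ↦ −z ⇒ only even powers of z; mirror symmetry y ↦ −y ⇒ only even powers of y; it's symmetric under x → −x, forcing even powers of x.
3. From the visible intercepts: it misses every integer gridline on the z-axis; the x-axis gridline crossings are at x ∈ {-1, 1}.
4. Putting this together gives p.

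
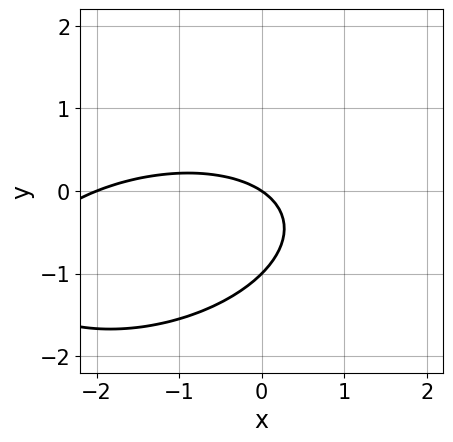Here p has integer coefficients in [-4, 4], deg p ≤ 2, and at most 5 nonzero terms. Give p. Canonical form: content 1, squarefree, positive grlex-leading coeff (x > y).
x^2 - x*y + 3*y^2 + 2*x + 3*y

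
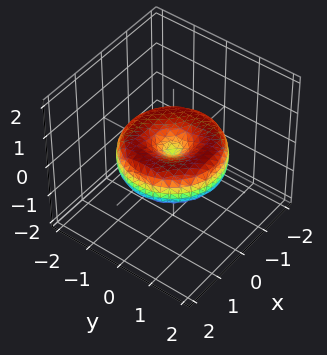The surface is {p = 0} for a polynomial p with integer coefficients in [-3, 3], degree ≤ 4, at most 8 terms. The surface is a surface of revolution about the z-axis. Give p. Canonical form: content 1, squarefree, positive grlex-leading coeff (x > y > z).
deg p = 4.
Symmetries: the z-axis is an axis of rotation, so x and y enter only as x² + y².
From the visible intercepts: one z-axis crossing is at z = 0; a circular section at z = 0 has radius between 1 and 2; it meets the x-axis at x = 0 (among the integer gridlines); it crosses the y-axis at the gridline y = 0.
Together with the visible shape, these determine p as stated.

x^4 + 2*x^2*y^2 + y^4 - 2*x^2 - 2*y^2 + 3*z^2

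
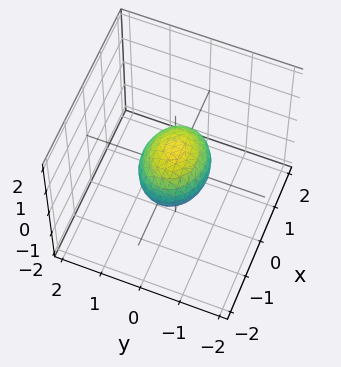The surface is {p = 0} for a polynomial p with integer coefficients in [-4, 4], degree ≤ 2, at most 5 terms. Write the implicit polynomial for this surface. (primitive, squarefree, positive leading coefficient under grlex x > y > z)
The degree is 2 — a closed, bounded, convex surface; a quadric.
Symmetries: the y ↦ −y reflection is a symmetry, so y appears only in even powers; the z ↦ −z reflection is a symmetry, so z appears only in even powers; the x ↦ −x reflection is a symmetry, so x appears only in even powers.
Observable constraints: among the integer gridlines, it crosses the x-axis at x ∈ {-1, 1}.
Fitting integer coefficients to these (and the overall shape) gives p.

2*x^2 + 3*y^2 + 3*z^2 - 2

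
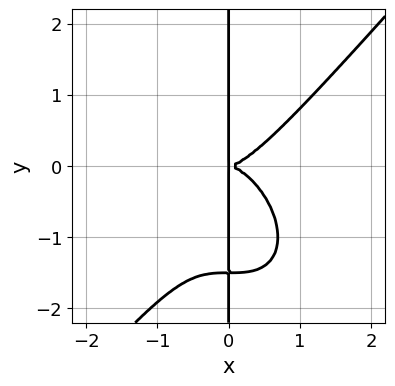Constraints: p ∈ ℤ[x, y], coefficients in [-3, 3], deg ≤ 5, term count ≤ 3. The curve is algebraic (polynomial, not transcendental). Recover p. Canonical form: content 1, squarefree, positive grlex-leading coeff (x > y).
3*x^4 - 2*x*y^3 - 3*x*y^2

1. deg p = 4.
2. From the axis intercepts and sections: every point of the y-axis in the box is on the curve.
3. These observations pin down the coefficients.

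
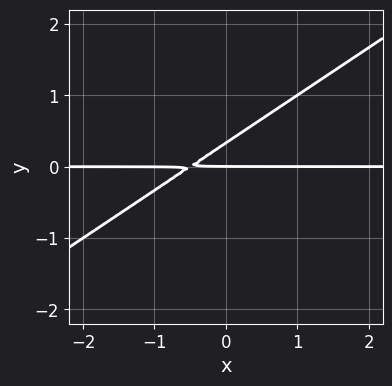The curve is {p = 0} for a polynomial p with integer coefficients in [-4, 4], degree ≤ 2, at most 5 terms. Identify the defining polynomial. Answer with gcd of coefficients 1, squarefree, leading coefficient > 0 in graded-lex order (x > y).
2*x*y - 3*y^2 + y

deg p = 2. The shape is more complex than any degree-1 curve.
Against the integer gridlines: it meets the y-axis at y = 0 (among the integer gridlines); every point of the x-axis in the box is on the curve.
Solving for integer coefficients yields p as stated.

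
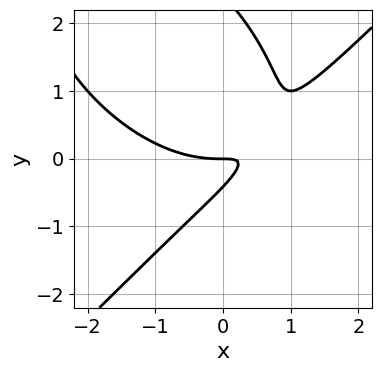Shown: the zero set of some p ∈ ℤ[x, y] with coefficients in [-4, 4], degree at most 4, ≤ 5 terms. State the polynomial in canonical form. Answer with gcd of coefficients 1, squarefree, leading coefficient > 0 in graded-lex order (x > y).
x^3 - y^3 - 3*x*y + 2*y^2 + y

deg p = 3.
Checking where it meets the axes: one y-axis crossing is at y = 0; one x-axis crossing is at x = 0.
Together with the visible shape, these determine p as stated.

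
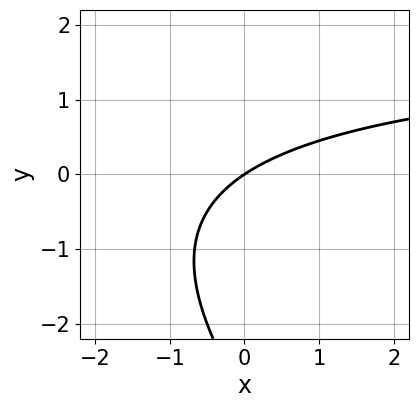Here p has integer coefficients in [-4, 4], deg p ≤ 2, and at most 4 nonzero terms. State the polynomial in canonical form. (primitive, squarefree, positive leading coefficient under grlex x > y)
x*y + y^2 - 2*x + 3*y

First, degree: a generic line meets the curve in up to 2 points, so deg p = 2.
Then, against the integer gridlines: it crosses the x-axis at the gridline x = 0; one y-axis crossing is at y = 0.
Finally, these observations pin down the coefficients.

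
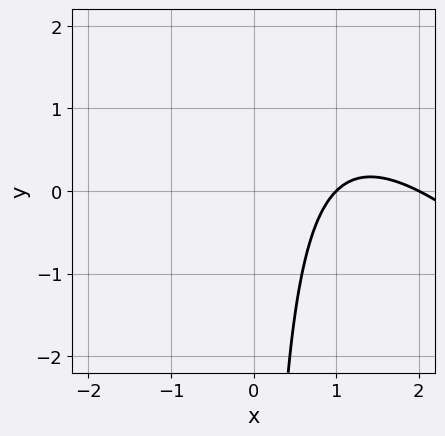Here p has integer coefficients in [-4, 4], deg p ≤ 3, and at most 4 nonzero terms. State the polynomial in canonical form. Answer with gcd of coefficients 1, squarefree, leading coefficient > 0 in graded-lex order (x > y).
x^2 + x*y - 3*x + 2

First, deg p = 2.
Then, from the axis intercepts and sections: the curve avoids every integer y-axis point in the box; among the integer gridlines, it crosses the x-axis at x ∈ {1, 2}.
Finally, these observations pin down the coefficients.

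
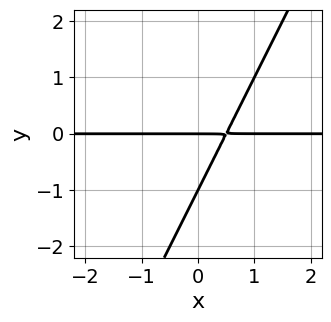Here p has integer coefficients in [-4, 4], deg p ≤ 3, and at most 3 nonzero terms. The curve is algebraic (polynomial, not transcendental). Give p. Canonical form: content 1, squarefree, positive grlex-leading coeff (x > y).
(a) deg p = 2.
(b) From the visible intercepts: among the integer gridlines, it crosses the y-axis at y ∈ {-1, 0}; the visible x-axis segment lies entirely on the curve.
(c) Fitting integer coefficients to these (and the overall shape) gives p.

2*x*y - y^2 - y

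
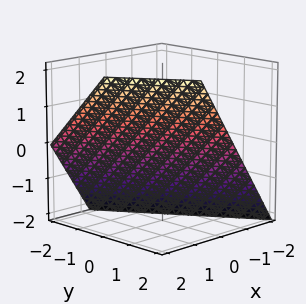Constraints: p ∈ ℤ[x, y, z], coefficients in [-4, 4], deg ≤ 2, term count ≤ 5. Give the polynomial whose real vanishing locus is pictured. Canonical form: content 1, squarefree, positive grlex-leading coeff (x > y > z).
3*x + 2*y - 2*z - 2

First, the degree is 1 — the surface is flat (a plane).
Then, observable constraints: it crosses the z-axis at the gridline z = -1; one y-axis crossing is at y = 1.
Finally, together with the visible shape, these determine p as stated.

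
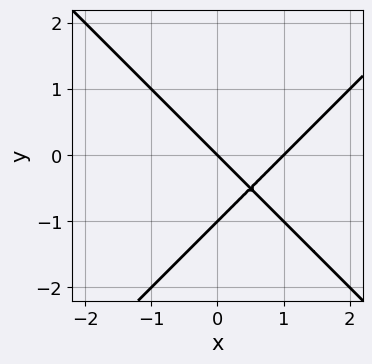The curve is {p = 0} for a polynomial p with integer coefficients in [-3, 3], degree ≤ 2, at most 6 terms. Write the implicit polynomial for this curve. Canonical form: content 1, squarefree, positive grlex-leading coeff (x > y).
Degree: the shape is more complex than any degree-1 curve, so deg p = 2.
Against the integer gridlines: the x-axis gridline crossings are at x ∈ {0, 1}; the y-axis gridline crossings are at y ∈ {-1, 0}.
These observations pin down the coefficients.

x^2 - y^2 - x - y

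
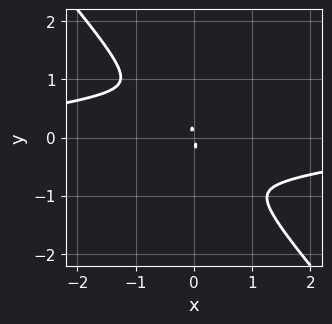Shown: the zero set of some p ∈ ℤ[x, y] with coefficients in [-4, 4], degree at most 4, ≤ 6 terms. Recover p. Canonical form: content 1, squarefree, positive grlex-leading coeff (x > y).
First, the degree is 4 — the shape is more complex than any degree-3 curve.
Finally, the integer polynomial consistent with all of this is the stated p.

2*x^3*y + 2*x*y^3 + 3*y^4 + 3*x^2 + x*y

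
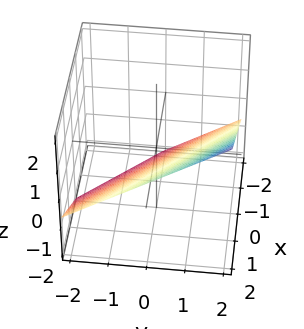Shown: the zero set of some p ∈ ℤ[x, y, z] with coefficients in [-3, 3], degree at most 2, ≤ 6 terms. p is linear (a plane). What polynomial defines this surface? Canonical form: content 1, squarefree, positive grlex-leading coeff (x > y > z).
2*x + 2*y - 3*z - 2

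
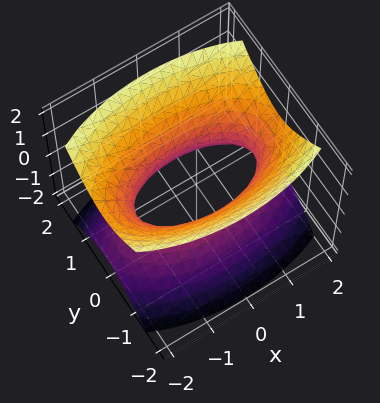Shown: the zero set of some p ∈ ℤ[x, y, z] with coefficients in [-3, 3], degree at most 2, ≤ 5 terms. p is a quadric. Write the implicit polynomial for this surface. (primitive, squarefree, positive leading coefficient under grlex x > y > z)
1. Degree: an hourglass — one-sheet hyperboloid; a quadric, so deg p = 2.
2. Symmetries: the z ↦ −z reflection is a symmetry, so z appears only in even powers; mirror symmetry x ↦ −x ⇒ only even powers of x; it's symmetric under y → −y, forcing even powers of y.
3. Against the integer gridlines: it misses every integer gridline on the z-axis.
4. Putting this together gives p.

x^2 + 3*y^2 - 2*z^2 - 2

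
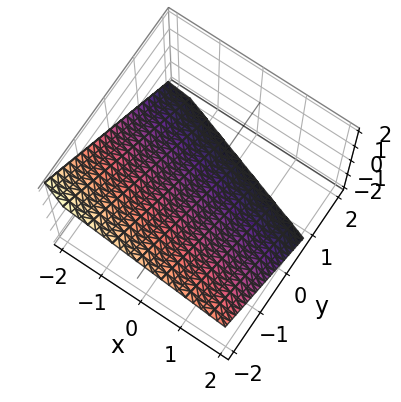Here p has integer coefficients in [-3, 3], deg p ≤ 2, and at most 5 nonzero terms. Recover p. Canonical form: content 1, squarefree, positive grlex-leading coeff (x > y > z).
x + 3*y + 3*z + 2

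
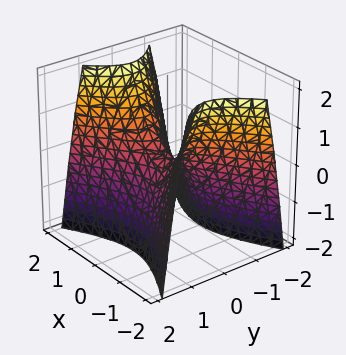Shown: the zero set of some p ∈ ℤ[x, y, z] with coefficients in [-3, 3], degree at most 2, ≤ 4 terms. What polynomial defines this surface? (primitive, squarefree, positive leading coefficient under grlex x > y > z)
1. deg p = 2. A hyperbolic paraboloid; a quadric.
2. Symmetries: the x ↦ −x reflection is a symmetry, so x appears only in even powers; it's symmetric under y → −y, forcing even powers of y.
3. From the axis intercepts and sections: one z-axis crossing is at z = 0; it meets the x-axis at x = 0 (among the integer gridlines); it crosses the y-axis at the gridline y = 0.
4. Assembling these constraints gives the stated polynomial.

x^2 - 2*y^2 - z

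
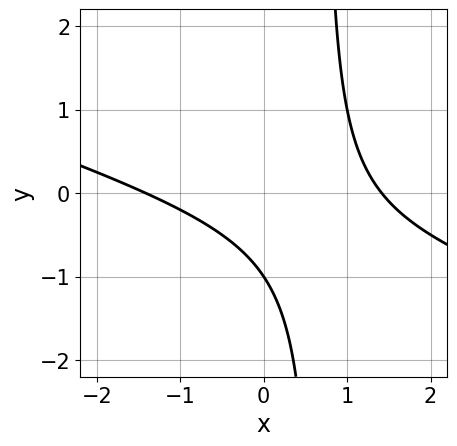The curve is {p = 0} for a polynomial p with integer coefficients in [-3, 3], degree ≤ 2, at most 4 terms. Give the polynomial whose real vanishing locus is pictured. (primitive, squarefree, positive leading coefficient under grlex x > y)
1. deg p = 2. A generic line meets the curve in up to 2 points.
2. From the visible intercepts: it crosses the y-axis at the gridline y = -1.
3. The integer polynomial consistent with all of this is the stated p.

x^2 + 3*x*y - 2*y - 2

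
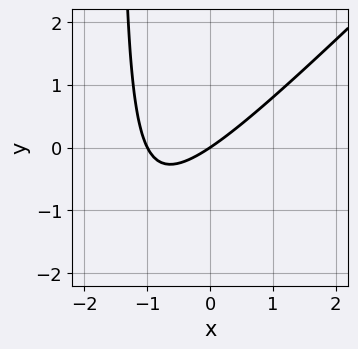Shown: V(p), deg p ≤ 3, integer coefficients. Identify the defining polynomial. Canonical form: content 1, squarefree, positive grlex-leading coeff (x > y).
The degree is 2 — the shape is more complex than any degree-1 curve.
Reading off the gridlines: it crosses the y-axis at the gridline y = 0; the x-axis gridline crossings are at x ∈ {-1, 0}.
Assembling these constraints gives the stated polynomial.

2*x^2 - 2*x*y + 2*x - 3*y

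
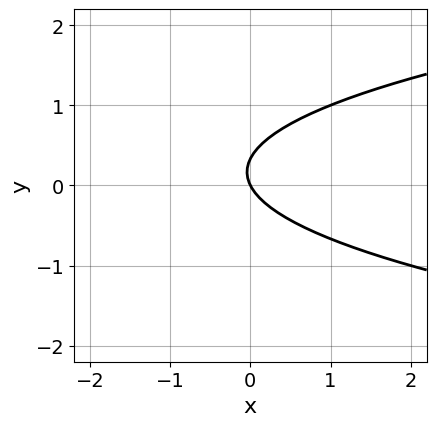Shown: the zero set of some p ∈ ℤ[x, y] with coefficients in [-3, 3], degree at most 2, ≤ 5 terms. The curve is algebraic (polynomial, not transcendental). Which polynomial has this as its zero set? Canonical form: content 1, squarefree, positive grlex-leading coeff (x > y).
3*y^2 - 2*x - y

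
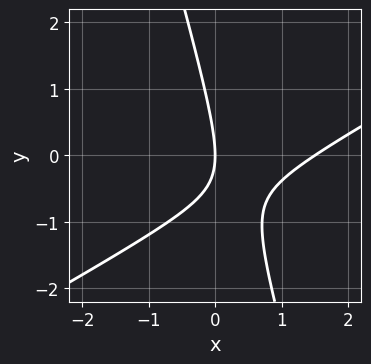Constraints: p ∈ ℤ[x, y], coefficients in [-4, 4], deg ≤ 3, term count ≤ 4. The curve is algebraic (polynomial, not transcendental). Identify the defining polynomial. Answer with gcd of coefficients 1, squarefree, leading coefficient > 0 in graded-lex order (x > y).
(a) The degree is 2 — a generic line meets the curve in up to 2 points.
(b) Checking where it meets the axes: it crosses the y-axis at the gridline y = 0; it crosses the x-axis at the gridline x = 0.
(c) Assembling these constraints gives the stated polynomial.

2*x^2 - 3*x*y - y^2 - 3*x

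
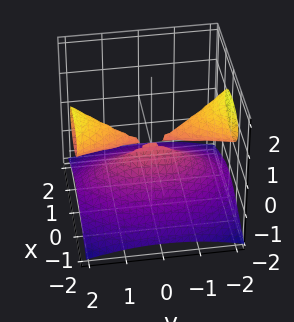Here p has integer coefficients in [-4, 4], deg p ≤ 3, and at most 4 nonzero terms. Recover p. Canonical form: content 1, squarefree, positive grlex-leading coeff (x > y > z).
y^2*z - 3*z^3 - 3*x^2

1. I count 3 distinct pieces. Treating them together as one polynomial.
2. The degree is 3 — a generic line meets the surface in up to 3 points.
3. Reading off the gridlines: every point of the y-axis in the box is on the surface; one z-axis crossing is at z = 0.
4. These observations pin down the coefficients.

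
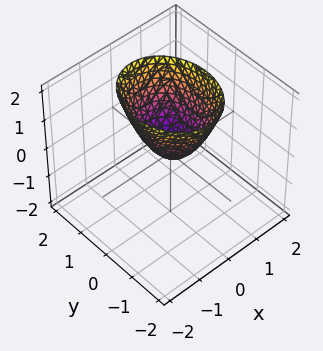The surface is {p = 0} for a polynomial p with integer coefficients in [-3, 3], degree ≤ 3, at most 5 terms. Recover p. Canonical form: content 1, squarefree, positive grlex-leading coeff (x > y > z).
deg p = 2. A single bowl opening along one axis; a quadric.
Symmetries: the x ↦ −x reflection is a symmetry, so x appears only in even powers; mirror symmetry y ↦ −y ⇒ only even powers of y.
Reading off the gridlines: it meets the y-axis at y = 0 (among the integer gridlines); it crosses the x-axis at the gridline x = 0; it meets the z-axis at z = 0 (among the integer gridlines).
Solving for integer coefficients yields p as stated.

3*x^2 + 2*y^2 - 2*z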